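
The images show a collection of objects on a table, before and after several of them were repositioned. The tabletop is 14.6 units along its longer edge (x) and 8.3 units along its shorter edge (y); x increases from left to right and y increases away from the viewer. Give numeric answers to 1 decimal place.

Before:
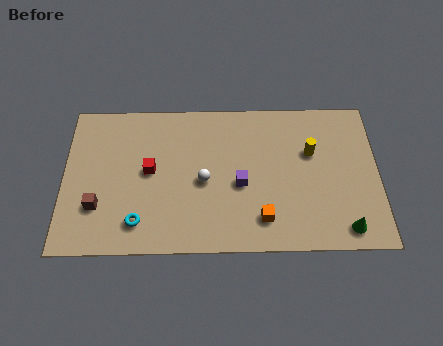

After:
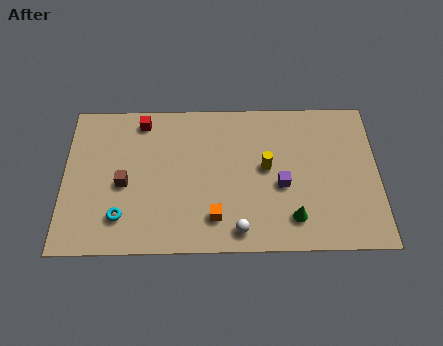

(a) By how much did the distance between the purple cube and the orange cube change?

+1.4

They were about 2.1 units apart before and 3.5 after — 1.4 units further apart.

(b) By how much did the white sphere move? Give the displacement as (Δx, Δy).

(1.6, -2.7)

The white sphere was at about (6.5, 3.8) and moved to about (8.1, 1.1).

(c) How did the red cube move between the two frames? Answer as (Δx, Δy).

(-0.4, 2.8)

The red cube was at about (4.0, 4.4) and moved to about (3.6, 7.2).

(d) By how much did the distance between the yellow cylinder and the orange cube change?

-0.7

They were about 4.3 units apart before and 3.6 after — 0.7 units closer together.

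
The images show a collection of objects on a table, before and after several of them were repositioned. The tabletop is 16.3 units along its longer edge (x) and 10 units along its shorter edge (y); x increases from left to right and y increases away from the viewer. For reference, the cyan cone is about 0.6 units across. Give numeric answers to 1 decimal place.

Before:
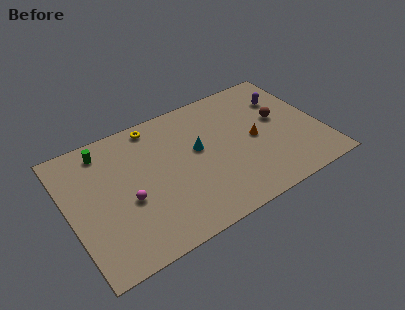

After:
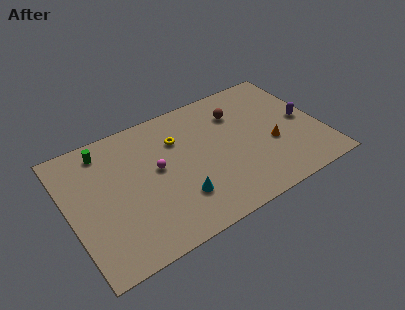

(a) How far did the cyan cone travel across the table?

3.4

From (8.4, 5.7) to (6.7, 2.7), the cyan cone covered √(1.7² + 3.0²) ≈ 3.4 units.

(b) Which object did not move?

the green cylinder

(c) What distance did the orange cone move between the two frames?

1.3

The orange cone was near (12.0, 4.8) before and (13.0, 3.9) after, so it travelled √(1.0² + 0.9²) ≈ 1.3 units.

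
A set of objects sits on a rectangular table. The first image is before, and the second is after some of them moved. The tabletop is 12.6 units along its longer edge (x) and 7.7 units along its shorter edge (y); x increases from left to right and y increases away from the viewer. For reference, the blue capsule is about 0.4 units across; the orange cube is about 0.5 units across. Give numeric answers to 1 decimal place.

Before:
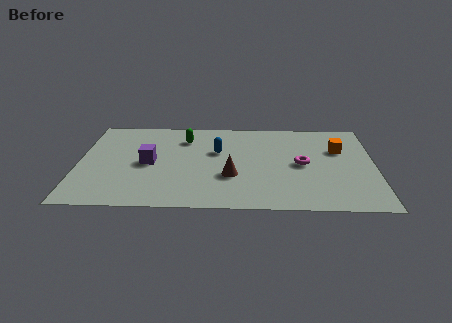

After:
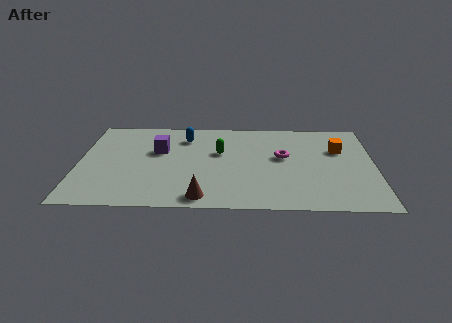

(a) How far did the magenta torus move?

1.0

The magenta torus moved from about (9.5, 3.8) to (8.7, 4.4), a distance of √(0.8² + 0.6²) ≈ 1.0.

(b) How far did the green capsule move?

1.9

The green capsule moved from about (4.5, 5.9) to (6.0, 4.7), a distance of √(1.5² + 1.2²) ≈ 1.9.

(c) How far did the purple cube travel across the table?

1.2

From (3.0, 3.7) to (3.4, 4.8), the purple cube covered √(0.4² + 1.1²) ≈ 1.2 units.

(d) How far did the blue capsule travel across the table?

1.8

From (5.9, 4.8) to (4.5, 6.0), the blue capsule covered √(1.4² + 1.2²) ≈ 1.8 units.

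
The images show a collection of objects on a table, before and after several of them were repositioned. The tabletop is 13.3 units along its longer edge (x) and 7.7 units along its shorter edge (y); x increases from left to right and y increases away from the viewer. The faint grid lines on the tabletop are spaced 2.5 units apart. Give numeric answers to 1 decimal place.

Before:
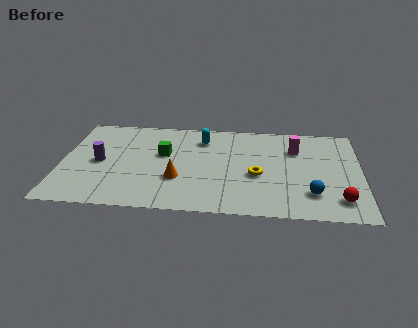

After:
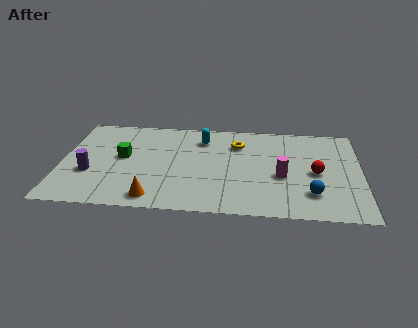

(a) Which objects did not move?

the blue sphere and the cyan capsule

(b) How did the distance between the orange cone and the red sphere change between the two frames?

+0.4

They were about 7.2 units apart before and 7.6 after — 0.4 units further apart.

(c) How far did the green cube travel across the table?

1.8

The green cube moved from about (4.5, 4.6) to (2.7, 4.2), a distance of √(1.8² + 0.4²) ≈ 1.8.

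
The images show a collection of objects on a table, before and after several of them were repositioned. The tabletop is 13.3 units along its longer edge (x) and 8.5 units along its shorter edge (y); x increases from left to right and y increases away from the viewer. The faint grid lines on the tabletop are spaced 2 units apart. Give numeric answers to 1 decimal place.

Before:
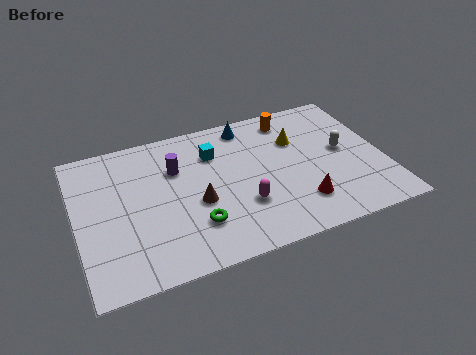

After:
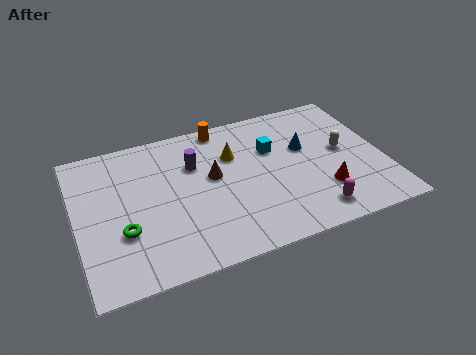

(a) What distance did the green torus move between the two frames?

3.1

The green torus moved from about (4.9, 2.3) to (1.9, 2.9), a distance of √(3.0² + 0.6²) ≈ 3.1.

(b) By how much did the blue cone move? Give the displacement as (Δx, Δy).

(2.3, -2.2)

The blue cone started near (7.7, 7.4) and ended near (10.0, 5.2).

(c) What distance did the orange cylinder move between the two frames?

3.0

From (9.6, 7.2) to (6.6, 7.7), the orange cylinder covered √(3.0² + 0.5²) ≈ 3.0 units.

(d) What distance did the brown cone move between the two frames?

1.5

From (5.1, 3.5) to (5.9, 4.8), the brown cone covered √(0.8² + 1.3²) ≈ 1.5 units.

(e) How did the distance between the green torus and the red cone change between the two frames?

+4.1

Before: roughly 4.5 units apart; after: 8.6. That's 4.1 units further apart.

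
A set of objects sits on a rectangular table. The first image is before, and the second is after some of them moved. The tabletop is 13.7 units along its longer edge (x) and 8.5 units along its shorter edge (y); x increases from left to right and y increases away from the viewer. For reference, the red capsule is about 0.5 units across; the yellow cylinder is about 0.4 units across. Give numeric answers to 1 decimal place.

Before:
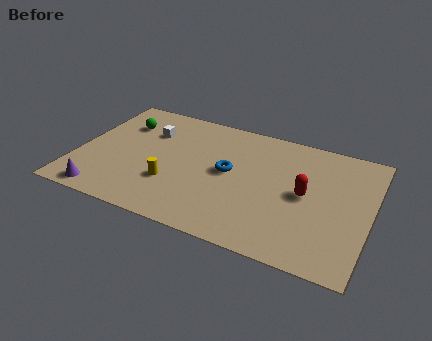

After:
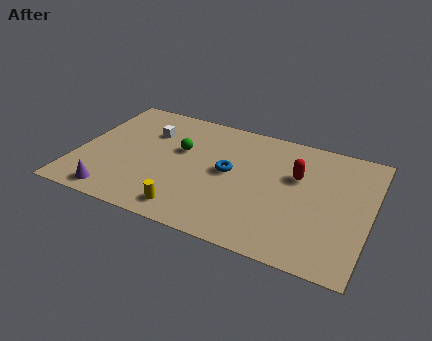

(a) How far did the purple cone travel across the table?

0.5

The purple cone was near (1.6, 0.9) before and (2.1, 1.0) after, so it travelled √(0.5² + 0.1²) ≈ 0.5 units.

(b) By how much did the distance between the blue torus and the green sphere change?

-3.1

The distance was about 5.6 in the first image and 2.5 in the second, so they moved 3.1 units closer together.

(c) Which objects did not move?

the blue torus and the white cube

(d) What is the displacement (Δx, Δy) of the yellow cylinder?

(1.0, -1.5)

From the two frames, the yellow cylinder sits at roughly (4.6, 2.7) before and (5.6, 1.2) after.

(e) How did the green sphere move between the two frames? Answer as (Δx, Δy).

(2.9, -1.0)

The green sphere started near (1.8, 6.2) and ended near (4.7, 5.2).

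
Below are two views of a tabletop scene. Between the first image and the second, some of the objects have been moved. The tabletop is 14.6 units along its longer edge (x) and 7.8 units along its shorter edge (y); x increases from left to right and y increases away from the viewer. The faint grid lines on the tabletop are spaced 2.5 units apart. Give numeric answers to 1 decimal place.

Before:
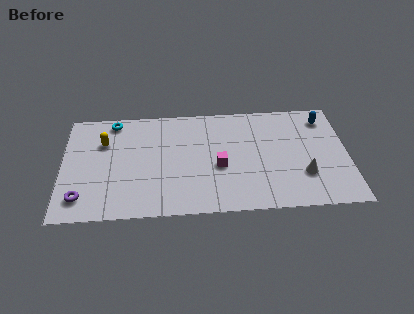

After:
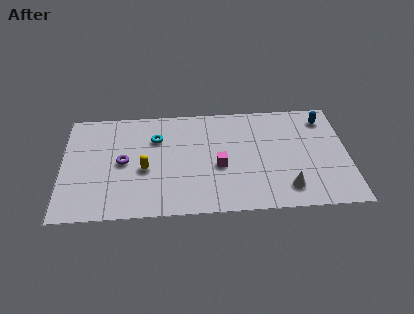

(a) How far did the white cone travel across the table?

1.3

From (12.3, 2.4) to (11.4, 1.5), the white cone covered √(0.9² + 0.9²) ≈ 1.3 units.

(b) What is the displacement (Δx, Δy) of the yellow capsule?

(2.1, -2.1)

The yellow capsule started near (2.1, 5.4) and ended near (4.2, 3.3).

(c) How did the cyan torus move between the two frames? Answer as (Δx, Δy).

(2.2, -1.4)

The cyan torus was at about (2.6, 6.9) and moved to about (4.8, 5.5).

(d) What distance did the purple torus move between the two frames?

3.2

The purple torus moved from about (1.0, 1.5) to (3.1, 3.9), a distance of √(2.1² + 2.4²) ≈ 3.2.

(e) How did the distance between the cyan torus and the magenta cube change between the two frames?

-2.6

They were about 6.5 units apart before and 3.9 after — 2.6 units closer together.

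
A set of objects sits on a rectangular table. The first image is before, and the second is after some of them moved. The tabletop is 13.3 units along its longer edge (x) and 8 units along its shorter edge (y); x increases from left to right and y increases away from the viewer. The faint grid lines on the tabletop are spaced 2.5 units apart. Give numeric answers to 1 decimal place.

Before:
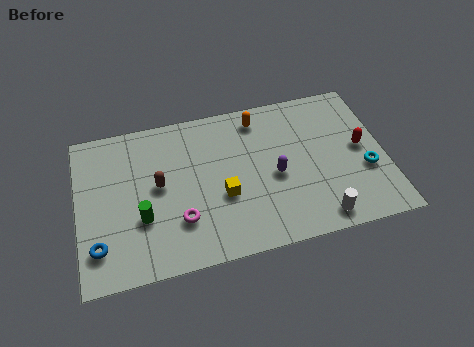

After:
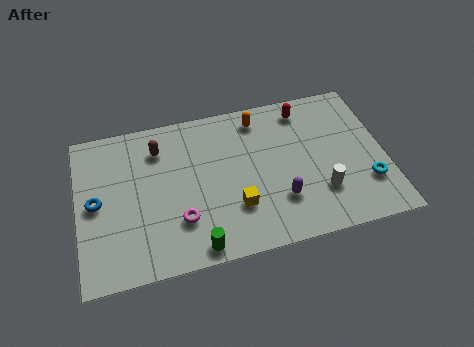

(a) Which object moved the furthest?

the red capsule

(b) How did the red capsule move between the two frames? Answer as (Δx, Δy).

(-2.3, 2.6)

The red capsule started near (12.3, 4.2) and ended near (10.0, 6.8).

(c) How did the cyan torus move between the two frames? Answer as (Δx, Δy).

(0.0, -0.7)

From the two frames, the cyan torus sits at roughly (12.4, 3.0) before and (12.4, 2.3) after.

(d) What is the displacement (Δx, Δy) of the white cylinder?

(0.2, 1.3)

From the two frames, the white cylinder sits at roughly (10.2, 1.0) before and (10.4, 2.3) after.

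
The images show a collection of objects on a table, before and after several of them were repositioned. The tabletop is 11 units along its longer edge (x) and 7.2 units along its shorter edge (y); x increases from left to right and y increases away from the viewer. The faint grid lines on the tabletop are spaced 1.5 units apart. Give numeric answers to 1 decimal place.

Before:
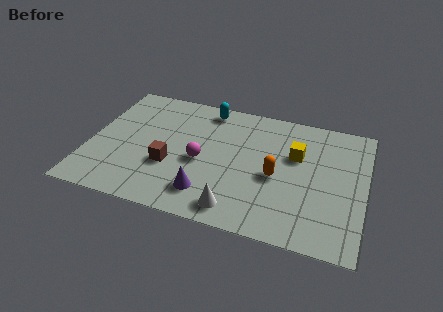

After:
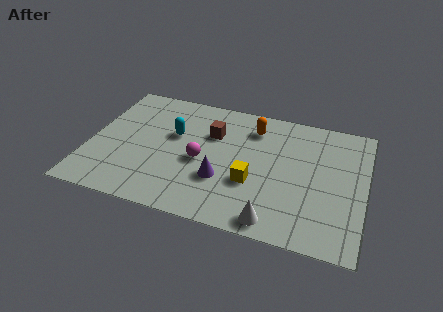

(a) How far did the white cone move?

1.5

From (6.1, 1.0) to (7.6, 0.8), the white cone covered √(1.5² + 0.2²) ≈ 1.5 units.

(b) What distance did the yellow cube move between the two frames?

2.6

From (8.2, 4.6) to (6.6, 2.6), the yellow cube covered √(1.6² + 2.0²) ≈ 2.6 units.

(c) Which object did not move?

the magenta sphere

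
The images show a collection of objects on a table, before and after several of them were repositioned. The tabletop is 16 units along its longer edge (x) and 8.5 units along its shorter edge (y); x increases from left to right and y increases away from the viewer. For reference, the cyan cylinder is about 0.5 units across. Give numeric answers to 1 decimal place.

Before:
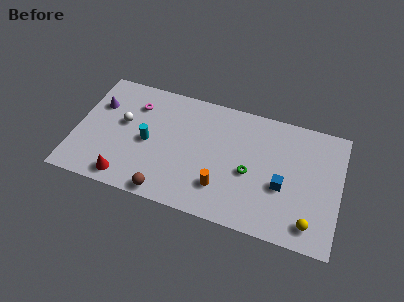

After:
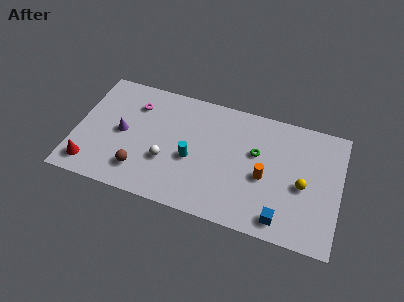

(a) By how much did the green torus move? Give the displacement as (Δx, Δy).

(0.3, 1.5)

The green torus was at about (10.6, 3.7) and moved to about (10.9, 5.2).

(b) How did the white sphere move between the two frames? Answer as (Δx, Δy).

(2.8, -1.9)

The white sphere started near (2.8, 4.9) and ended near (5.6, 3.0).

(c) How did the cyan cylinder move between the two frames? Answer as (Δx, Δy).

(2.7, -0.4)

The cyan cylinder was at about (4.4, 4.0) and moved to about (7.1, 3.6).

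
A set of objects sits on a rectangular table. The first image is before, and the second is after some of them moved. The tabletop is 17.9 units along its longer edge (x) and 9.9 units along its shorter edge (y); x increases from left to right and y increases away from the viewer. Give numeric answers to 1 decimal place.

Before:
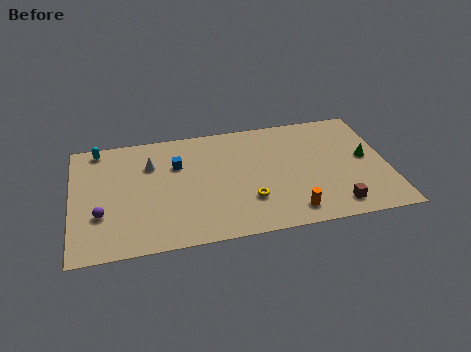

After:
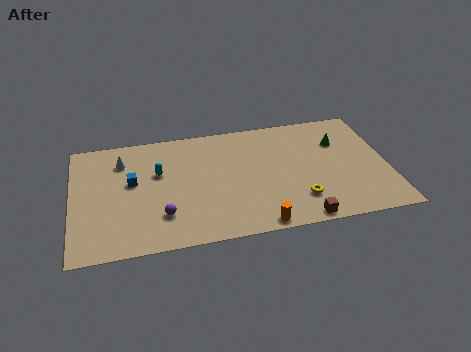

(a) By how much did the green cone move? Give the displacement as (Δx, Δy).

(-1.4, 1.7)

The green cone started near (16.7, 5.2) and ended near (15.3, 6.9).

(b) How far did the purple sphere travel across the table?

3.5

The purple sphere moved from about (1.6, 3.3) to (5.0, 2.6), a distance of √(3.4² + 0.7²) ≈ 3.5.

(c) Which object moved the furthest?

the cyan capsule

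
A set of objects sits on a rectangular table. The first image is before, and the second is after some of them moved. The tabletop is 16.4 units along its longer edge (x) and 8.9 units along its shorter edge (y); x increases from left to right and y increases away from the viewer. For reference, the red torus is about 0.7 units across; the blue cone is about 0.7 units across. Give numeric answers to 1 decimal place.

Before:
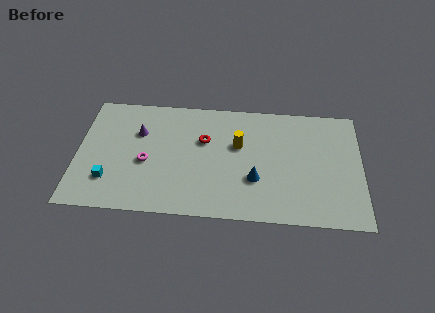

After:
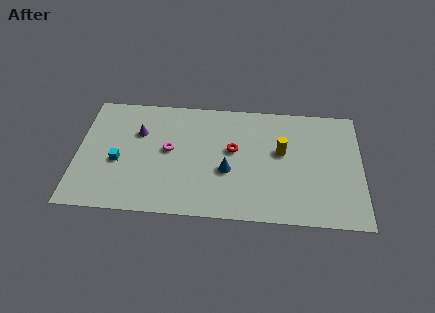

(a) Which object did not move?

the purple cone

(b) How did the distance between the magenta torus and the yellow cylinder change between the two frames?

+0.9

They were about 5.6 units apart before and 6.5 after — 0.9 units further apart.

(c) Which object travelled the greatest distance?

the yellow cylinder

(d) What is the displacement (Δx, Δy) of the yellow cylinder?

(2.5, -0.3)

The yellow cylinder started near (9.3, 5.5) and ended near (11.8, 5.2).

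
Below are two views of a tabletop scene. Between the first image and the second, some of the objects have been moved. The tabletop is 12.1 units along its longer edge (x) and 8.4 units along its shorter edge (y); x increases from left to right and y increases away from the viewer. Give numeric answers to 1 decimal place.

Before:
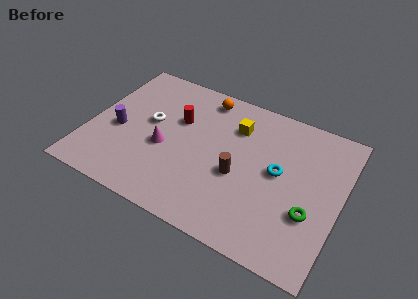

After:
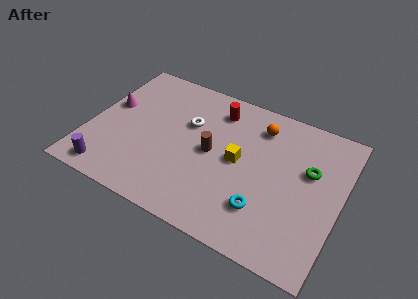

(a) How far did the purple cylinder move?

2.6

The purple cylinder was near (1.4, 3.6) before and (1.4, 1.0) after, so it travelled √(0.0² + 2.6²) ≈ 2.6 units.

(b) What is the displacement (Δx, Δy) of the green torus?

(-0.3, 2.3)

The green torus was at about (10.8, 2.9) and moved to about (10.5, 5.2).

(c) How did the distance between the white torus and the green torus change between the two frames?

-2.3

They were about 8.2 units apart before and 5.9 after — 2.3 units closer together.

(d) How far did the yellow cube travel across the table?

1.9

From (6.8, 6.2) to (7.2, 4.3), the yellow cube covered √(0.4² + 1.9²) ≈ 1.9 units.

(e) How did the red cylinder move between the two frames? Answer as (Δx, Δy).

(1.7, 1.4)

From the two frames, the red cylinder sits at roughly (4.1, 5.4) before and (5.8, 6.8) after.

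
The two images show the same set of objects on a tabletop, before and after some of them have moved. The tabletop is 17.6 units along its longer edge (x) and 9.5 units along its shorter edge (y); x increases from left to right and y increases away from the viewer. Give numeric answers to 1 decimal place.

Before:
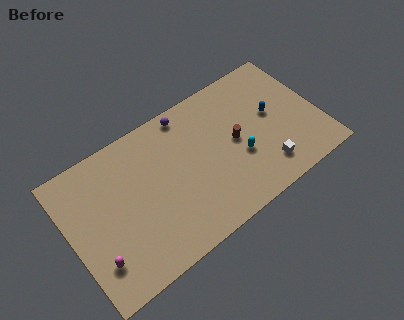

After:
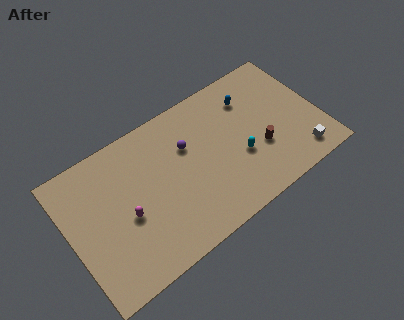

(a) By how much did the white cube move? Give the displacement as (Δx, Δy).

(2.4, -0.4)

The white cube was at about (13.3, 1.9) and moved to about (15.7, 1.5).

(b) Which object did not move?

the cyan capsule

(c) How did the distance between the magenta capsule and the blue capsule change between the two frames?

-3.5

Before: roughly 13.4 units apart; after: 9.9. That's 3.5 units closer together.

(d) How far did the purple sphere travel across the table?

2.2

From (8.9, 8.5) to (8.5, 6.3), the purple sphere covered √(0.4² + 2.2²) ≈ 2.2 units.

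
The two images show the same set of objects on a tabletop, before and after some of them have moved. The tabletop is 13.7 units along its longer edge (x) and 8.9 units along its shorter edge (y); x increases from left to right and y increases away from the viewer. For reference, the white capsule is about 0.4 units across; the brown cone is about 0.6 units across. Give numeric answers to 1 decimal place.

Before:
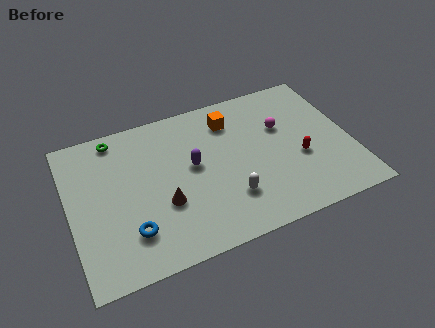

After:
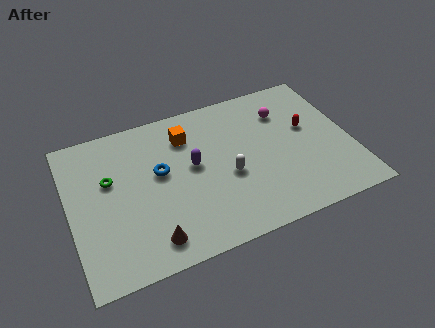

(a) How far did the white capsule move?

1.3

The white capsule moved from about (7.5, 2.4) to (7.6, 3.7), a distance of √(0.1² + 1.3²) ≈ 1.3.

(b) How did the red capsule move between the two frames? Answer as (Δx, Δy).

(0.6, 1.7)

From the two frames, the red capsule sits at roughly (11.1, 3.5) before and (11.7, 5.2) after.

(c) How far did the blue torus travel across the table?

3.4

The blue torus moved from about (2.7, 2.2) to (4.4, 5.1), a distance of √(1.7² + 2.9²) ≈ 3.4.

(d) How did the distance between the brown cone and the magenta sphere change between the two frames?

+2.2

Before: roughly 6.6 units apart; after: 8.8. That's 2.2 units further apart.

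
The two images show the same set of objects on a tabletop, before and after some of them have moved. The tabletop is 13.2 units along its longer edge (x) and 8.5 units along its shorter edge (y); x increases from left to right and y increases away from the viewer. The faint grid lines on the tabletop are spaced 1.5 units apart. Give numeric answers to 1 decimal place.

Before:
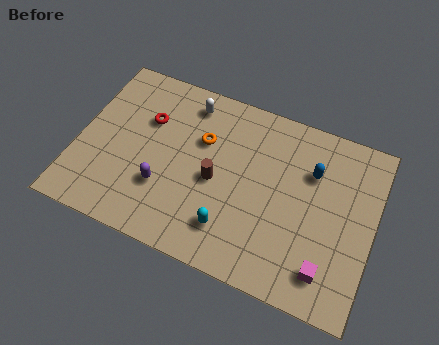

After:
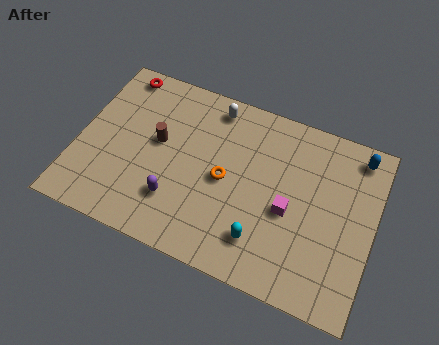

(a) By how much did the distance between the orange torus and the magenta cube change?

-4.3

Before: roughly 7.2 units apart; after: 2.9. That's 4.3 units closer together.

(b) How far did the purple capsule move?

0.7

The purple capsule was near (4.0, 2.7) before and (4.6, 2.3) after, so it travelled √(0.6² + 0.4²) ≈ 0.7 units.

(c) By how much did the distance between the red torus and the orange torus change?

+3.8

They were about 2.5 units apart before and 6.3 after — 3.8 units further apart.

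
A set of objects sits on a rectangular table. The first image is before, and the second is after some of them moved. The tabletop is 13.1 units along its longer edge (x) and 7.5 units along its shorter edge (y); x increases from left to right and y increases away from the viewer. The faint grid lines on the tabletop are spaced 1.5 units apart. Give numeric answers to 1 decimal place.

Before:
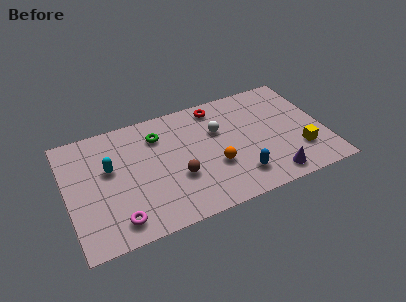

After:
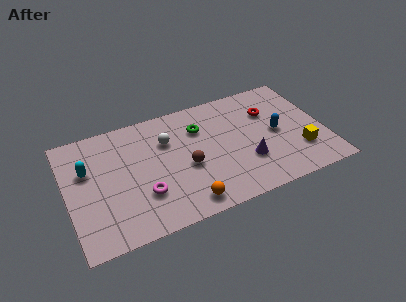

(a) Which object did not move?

the yellow cube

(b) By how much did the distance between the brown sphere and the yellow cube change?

-0.4

Before: roughly 6.2 units apart; after: 5.8. That's 0.4 units closer together.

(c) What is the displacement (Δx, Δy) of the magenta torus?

(1.4, 1.1)

The magenta torus was at about (2.3, 1.2) and moved to about (3.7, 2.3).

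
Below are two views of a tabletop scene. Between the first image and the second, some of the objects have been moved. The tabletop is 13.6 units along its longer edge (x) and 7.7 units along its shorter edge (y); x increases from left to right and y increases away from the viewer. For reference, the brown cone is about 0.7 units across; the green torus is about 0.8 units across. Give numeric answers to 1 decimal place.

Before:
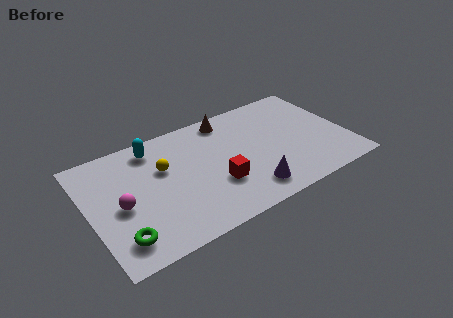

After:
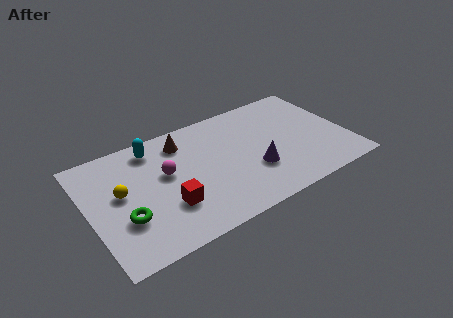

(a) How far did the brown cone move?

2.5

The brown cone was near (7.7, 6.7) before and (5.2, 6.2) after, so it travelled √(2.5² + 0.5²) ≈ 2.5 units.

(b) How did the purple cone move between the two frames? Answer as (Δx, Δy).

(0.5, 1.2)

From the two frames, the purple cone sits at roughly (8.0, 1.4) before and (8.5, 2.6) after.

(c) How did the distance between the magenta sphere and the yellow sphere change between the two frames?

-0.4

The distance was about 2.8 in the first image and 2.4 in the second, so they moved 0.4 units closer together.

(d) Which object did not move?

the cyan capsule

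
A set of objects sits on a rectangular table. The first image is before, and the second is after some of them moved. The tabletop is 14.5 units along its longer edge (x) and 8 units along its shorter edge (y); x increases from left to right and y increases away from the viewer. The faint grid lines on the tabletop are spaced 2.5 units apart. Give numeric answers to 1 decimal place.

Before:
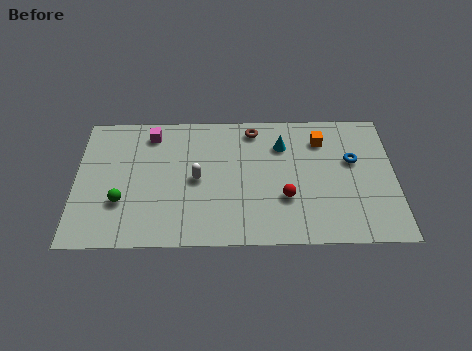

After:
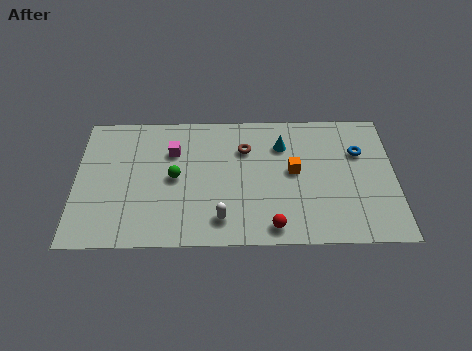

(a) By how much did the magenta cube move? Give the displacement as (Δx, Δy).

(1.0, -1.1)

From the two frames, the magenta cube sits at roughly (3.4, 6.7) before and (4.4, 5.6) after.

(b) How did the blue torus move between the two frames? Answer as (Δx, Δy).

(0.3, 0.5)

The blue torus started near (12.6, 4.9) and ended near (12.9, 5.4).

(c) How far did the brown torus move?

1.3

The brown torus moved from about (8.1, 6.9) to (7.7, 5.7), a distance of √(0.4² + 1.2²) ≈ 1.3.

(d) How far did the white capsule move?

2.6

From (5.5, 3.9) to (6.6, 1.5), the white capsule covered √(1.1² + 2.4²) ≈ 2.6 units.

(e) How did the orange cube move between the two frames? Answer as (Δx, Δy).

(-1.3, -1.9)

The orange cube started near (11.2, 6.2) and ended near (9.9, 4.3).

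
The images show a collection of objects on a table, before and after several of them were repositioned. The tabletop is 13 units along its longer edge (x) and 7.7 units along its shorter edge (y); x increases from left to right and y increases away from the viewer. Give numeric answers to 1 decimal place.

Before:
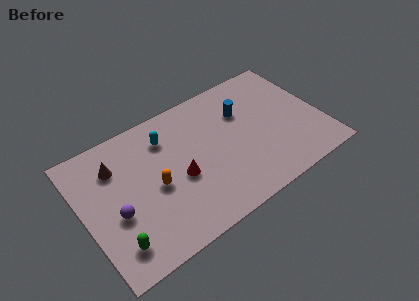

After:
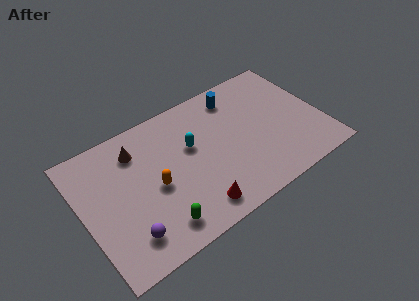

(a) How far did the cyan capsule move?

1.7

The cyan capsule moved from about (4.8, 5.9) to (6.0, 4.7), a distance of √(1.2² + 1.2²) ≈ 1.7.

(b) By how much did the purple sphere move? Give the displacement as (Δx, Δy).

(0.4, -1.5)

From the two frames, the purple sphere sits at roughly (1.6, 3.1) before and (2.0, 1.6) after.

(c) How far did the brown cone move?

1.2

The brown cone moved from about (2.0, 5.7) to (3.2, 6.0), a distance of √(1.2² + 0.3²) ≈ 1.2.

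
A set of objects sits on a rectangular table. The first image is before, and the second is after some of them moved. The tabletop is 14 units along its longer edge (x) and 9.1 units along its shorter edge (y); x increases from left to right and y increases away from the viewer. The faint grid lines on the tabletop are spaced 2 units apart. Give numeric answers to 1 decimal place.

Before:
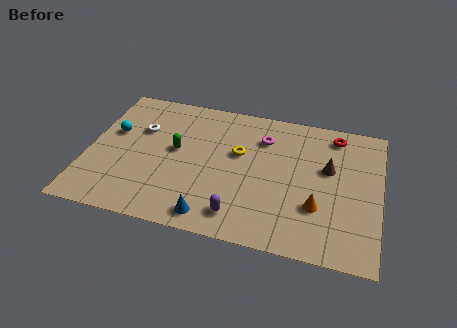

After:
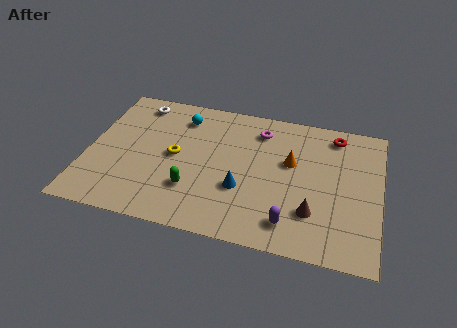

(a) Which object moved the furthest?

the cyan sphere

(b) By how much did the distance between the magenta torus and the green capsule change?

+1.0

Before: roughly 4.5 units apart; after: 5.5. That's 1.0 units further apart.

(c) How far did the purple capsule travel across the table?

2.4

From (7.5, 1.5) to (9.9, 1.6), the purple capsule covered √(2.4² + 0.1²) ≈ 2.4 units.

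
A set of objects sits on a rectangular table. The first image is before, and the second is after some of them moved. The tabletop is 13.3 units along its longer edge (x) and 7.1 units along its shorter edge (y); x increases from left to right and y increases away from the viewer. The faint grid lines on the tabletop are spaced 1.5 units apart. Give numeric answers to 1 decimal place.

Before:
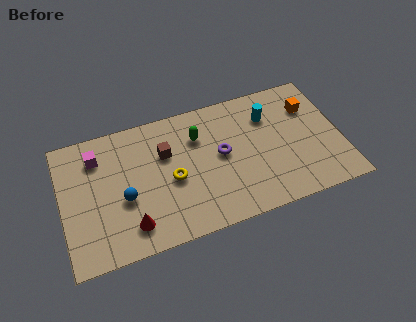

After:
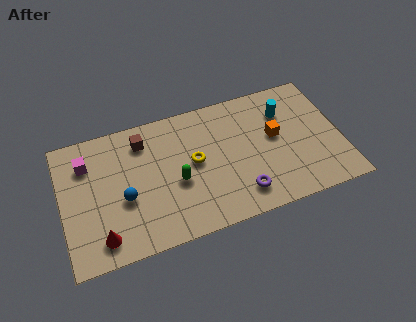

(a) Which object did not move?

the blue sphere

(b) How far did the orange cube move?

2.1

The orange cube moved from about (12.0, 5.1) to (10.2, 4.0), a distance of √(1.8² + 1.1²) ≈ 2.1.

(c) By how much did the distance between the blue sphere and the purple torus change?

+0.8

They were about 4.8 units apart before and 5.6 after — 0.8 units further apart.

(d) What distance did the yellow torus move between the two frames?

1.3

From (5.2, 3.2) to (6.3, 3.8), the yellow torus covered √(1.1² + 0.6²) ≈ 1.3 units.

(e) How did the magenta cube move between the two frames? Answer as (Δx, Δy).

(-0.5, -0.2)

The magenta cube was at about (1.8, 5.5) and moved to about (1.3, 5.3).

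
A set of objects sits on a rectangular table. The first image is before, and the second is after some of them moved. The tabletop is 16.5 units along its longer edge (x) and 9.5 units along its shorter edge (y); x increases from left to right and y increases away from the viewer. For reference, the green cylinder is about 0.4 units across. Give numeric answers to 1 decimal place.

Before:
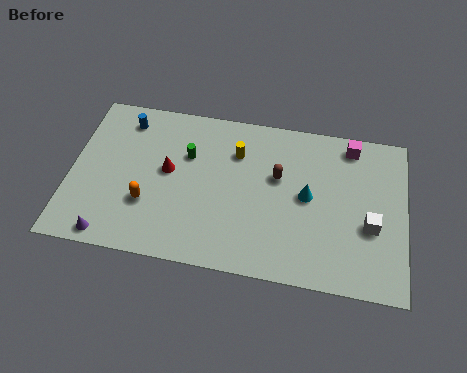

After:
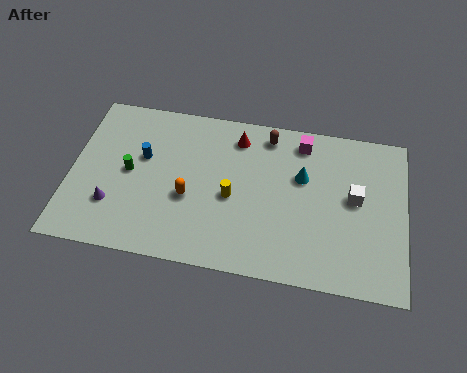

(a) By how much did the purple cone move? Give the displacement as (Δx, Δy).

(0.0, 1.8)

The purple cone was at about (2.2, 0.9) and moved to about (2.2, 2.7).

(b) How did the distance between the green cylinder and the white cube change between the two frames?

+1.6

Before: roughly 9.5 units apart; after: 11.1. That's 1.6 units further apart.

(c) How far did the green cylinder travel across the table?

3.2

From (5.7, 6.3) to (2.9, 4.8), the green cylinder covered √(2.8² + 1.5²) ≈ 3.2 units.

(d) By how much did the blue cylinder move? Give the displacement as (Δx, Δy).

(1.0, -2.1)

The blue cylinder was at about (2.5, 7.9) and moved to about (3.5, 5.8).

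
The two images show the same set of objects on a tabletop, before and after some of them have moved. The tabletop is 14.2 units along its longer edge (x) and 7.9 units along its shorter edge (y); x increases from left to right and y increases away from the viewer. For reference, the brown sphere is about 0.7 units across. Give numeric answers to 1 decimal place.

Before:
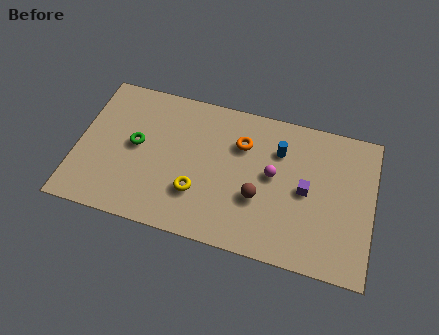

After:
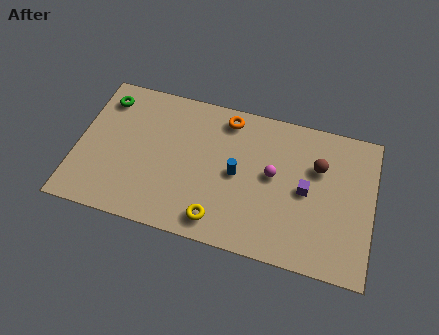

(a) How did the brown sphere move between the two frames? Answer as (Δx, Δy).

(2.7, 2.4)

From the two frames, the brown sphere sits at roughly (8.8, 2.9) before and (11.5, 5.3) after.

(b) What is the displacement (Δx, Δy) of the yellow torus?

(1.1, -1.2)

The yellow torus started near (5.9, 2.4) and ended near (7.0, 1.2).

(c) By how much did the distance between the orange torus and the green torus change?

+0.7

The distance was about 5.2 in the first image and 5.9 in the second, so they moved 0.7 units further apart.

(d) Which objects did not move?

the magenta sphere and the purple cube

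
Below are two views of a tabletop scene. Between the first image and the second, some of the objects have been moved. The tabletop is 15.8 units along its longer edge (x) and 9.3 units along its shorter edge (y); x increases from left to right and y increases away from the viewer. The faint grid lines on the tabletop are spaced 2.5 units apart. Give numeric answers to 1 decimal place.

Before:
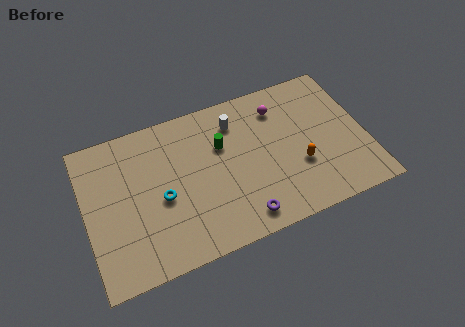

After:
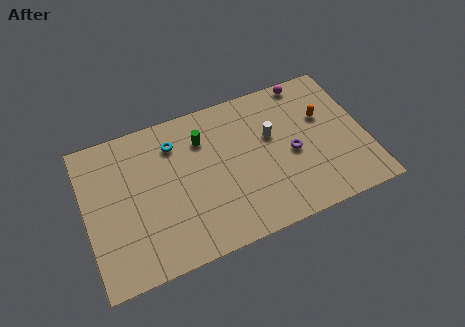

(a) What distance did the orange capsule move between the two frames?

3.1

From (11.9, 3.3) to (13.6, 5.9), the orange capsule covered √(1.7² + 2.6²) ≈ 3.1 units.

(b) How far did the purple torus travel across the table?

4.3

From (8.4, 1.3) to (11.6, 4.2), the purple torus covered √(3.2² + 2.9²) ≈ 4.3 units.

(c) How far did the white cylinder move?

2.5

The white cylinder was near (8.7, 7.3) before and (10.6, 5.7) after, so it travelled √(1.9² + 1.6²) ≈ 2.5 units.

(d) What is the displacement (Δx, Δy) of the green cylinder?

(-1.0, 0.8)

From the two frames, the green cylinder sits at roughly (7.8, 6.1) before and (6.8, 6.9) after.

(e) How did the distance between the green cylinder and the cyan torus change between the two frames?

-2.5

Before: roughly 4.1 units apart; after: 1.6. That's 2.5 units closer together.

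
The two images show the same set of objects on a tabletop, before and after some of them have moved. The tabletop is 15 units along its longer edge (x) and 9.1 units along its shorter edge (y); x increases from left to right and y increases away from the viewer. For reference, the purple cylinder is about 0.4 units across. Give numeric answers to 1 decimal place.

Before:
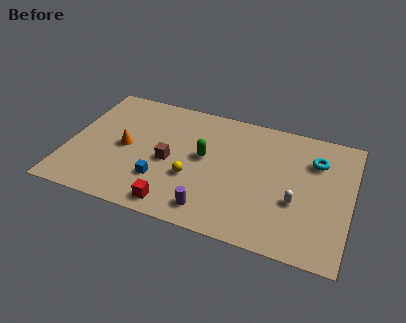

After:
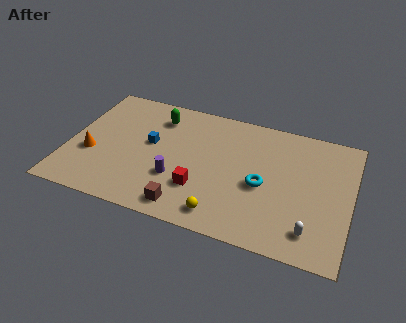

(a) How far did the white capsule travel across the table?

1.9

The white capsule moved from about (12.2, 3.4) to (13.1, 1.7), a distance of √(0.9² + 1.7²) ≈ 1.9.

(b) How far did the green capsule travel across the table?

3.5

The green capsule was near (7.2, 5.0) before and (4.5, 7.2) after, so it travelled √(2.7² + 2.2²) ≈ 3.5 units.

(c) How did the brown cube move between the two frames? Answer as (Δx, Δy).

(1.2, -2.9)

From the two frames, the brown cube sits at roughly (5.4, 4.1) before and (6.6, 1.2) after.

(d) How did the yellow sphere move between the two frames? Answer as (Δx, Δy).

(1.8, -2.0)

The yellow sphere was at about (6.7, 3.3) and moved to about (8.5, 1.3).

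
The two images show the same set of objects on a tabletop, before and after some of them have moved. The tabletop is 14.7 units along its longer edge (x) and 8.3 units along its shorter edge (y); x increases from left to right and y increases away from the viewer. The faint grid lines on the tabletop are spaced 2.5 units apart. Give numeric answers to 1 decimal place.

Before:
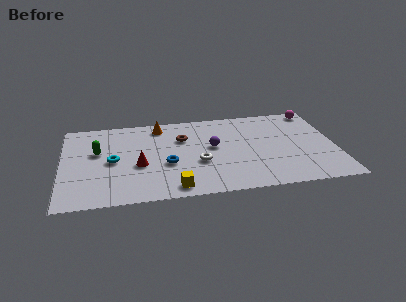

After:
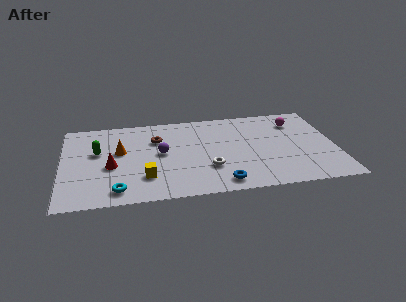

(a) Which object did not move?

the green capsule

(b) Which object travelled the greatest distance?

the blue torus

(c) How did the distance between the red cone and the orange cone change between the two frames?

-2.4

They were about 3.9 units apart before and 1.5 after — 2.4 units closer together.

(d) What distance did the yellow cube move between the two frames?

1.9

From (5.9, 1.0) to (4.4, 2.2), the yellow cube covered √(1.5² + 1.2²) ≈ 1.9 units.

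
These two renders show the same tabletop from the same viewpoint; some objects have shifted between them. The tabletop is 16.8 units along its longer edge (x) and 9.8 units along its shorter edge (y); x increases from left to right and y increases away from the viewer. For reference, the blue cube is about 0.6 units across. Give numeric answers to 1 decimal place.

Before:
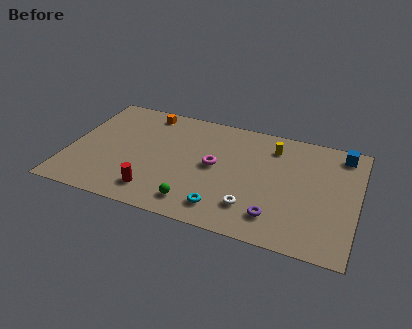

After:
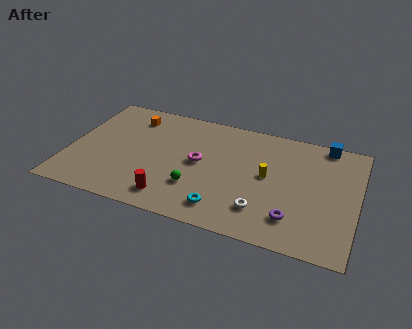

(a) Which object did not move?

the cyan torus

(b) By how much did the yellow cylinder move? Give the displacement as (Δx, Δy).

(-0.1, -2.6)

The yellow cylinder was at about (11.7, 7.8) and moved to about (11.6, 5.2).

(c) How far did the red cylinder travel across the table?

1.0

The red cylinder was near (5.3, 1.8) before and (6.3, 1.6) after, so it travelled √(1.0² + 0.2²) ≈ 1.0 units.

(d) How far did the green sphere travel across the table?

1.3

The green sphere was near (7.7, 1.6) before and (7.6, 2.9) after, so it travelled √(0.1² + 1.3²) ≈ 1.3 units.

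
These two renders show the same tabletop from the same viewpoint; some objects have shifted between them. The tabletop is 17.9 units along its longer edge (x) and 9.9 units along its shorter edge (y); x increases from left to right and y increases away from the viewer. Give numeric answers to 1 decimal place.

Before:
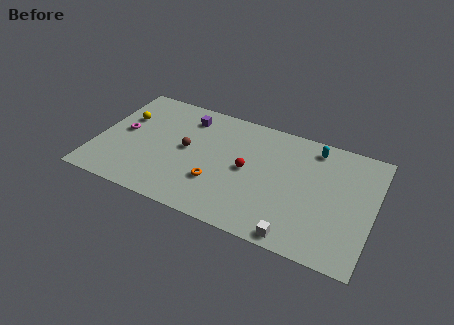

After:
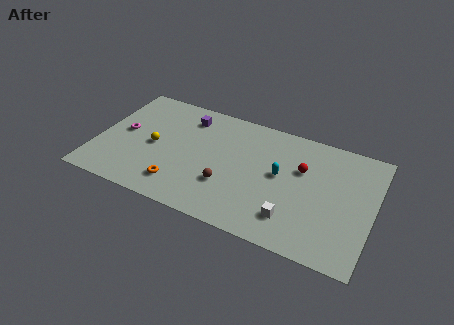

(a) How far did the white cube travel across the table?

1.4

The white cube was near (13.4, 0.9) before and (13.0, 2.2) after, so it travelled √(0.4² + 1.3²) ≈ 1.4 units.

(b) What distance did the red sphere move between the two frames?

3.7

From (9.8, 5.0) to (13.2, 6.4), the red sphere covered √(3.4² + 1.4²) ≈ 3.7 units.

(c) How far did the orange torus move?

2.5

The orange torus was near (8.0, 3.1) before and (5.7, 2.0) after, so it travelled √(2.3² + 1.1²) ≈ 2.5 units.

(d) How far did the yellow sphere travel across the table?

2.8

The yellow sphere was near (1.5, 6.5) before and (3.7, 4.7) after, so it travelled √(2.2² + 1.8²) ≈ 2.8 units.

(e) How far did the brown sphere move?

3.5

The brown sphere was near (5.8, 5.2) before and (8.7, 3.2) after, so it travelled √(2.9² + 2.0²) ≈ 3.5 units.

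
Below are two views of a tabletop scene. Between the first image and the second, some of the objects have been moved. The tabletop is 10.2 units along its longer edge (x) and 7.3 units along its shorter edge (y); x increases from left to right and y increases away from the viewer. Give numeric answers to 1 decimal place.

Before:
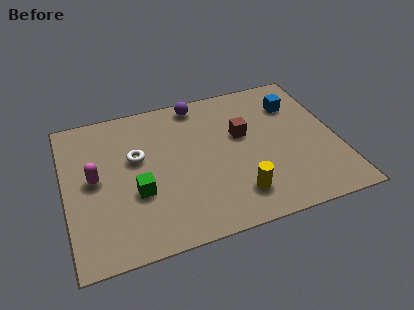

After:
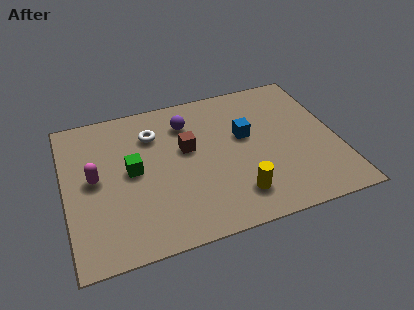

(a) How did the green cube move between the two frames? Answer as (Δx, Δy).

(-0.1, 1.1)

The green cube started near (2.6, 2.7) and ended near (2.5, 3.8).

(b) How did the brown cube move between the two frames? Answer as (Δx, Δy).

(-2.1, -0.1)

The brown cube was at about (6.7, 4.4) and moved to about (4.6, 4.3).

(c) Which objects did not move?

the yellow cylinder and the magenta capsule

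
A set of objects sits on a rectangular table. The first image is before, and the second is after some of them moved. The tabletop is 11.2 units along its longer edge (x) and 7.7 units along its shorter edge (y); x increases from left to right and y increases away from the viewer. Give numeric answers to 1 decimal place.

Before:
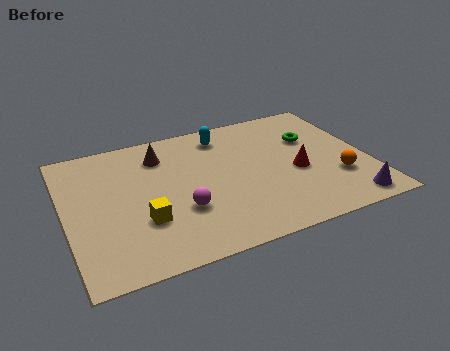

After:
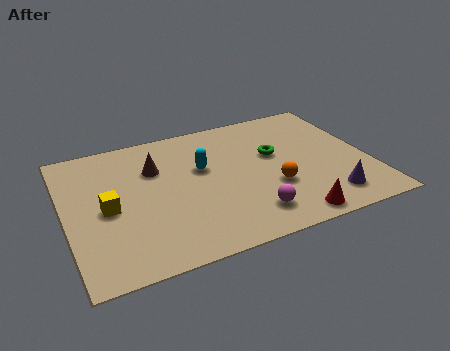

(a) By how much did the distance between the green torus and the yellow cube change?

-0.7

They were about 7.1 units apart before and 6.4 after — 0.7 units closer together.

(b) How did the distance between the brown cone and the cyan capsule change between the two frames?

-0.6

Before: roughly 2.4 units apart; after: 1.8. That's 0.6 units closer together.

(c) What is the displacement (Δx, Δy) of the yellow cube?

(-1.2, 1.1)

The yellow cube started near (2.7, 2.5) and ended near (1.5, 3.6).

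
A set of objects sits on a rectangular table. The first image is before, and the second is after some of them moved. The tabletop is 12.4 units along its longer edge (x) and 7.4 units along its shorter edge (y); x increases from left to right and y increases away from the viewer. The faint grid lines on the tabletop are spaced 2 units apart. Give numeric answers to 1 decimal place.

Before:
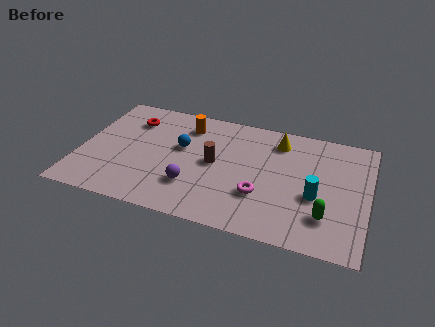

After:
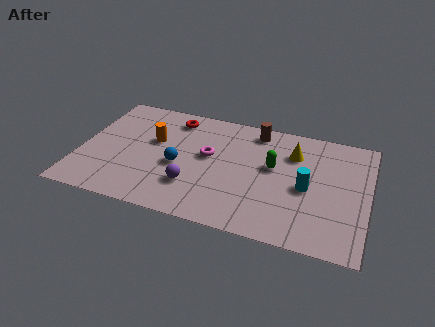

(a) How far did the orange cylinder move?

1.9

The orange cylinder moved from about (4.4, 5.9) to (3.1, 4.5), a distance of √(1.3² + 1.4²) ≈ 1.9.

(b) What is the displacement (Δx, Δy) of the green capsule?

(-2.4, 2.4)

From the two frames, the green capsule sits at roughly (10.7, 1.9) before and (8.3, 4.3) after.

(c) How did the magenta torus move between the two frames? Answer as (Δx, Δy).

(-2.4, 1.8)

The magenta torus started near (7.9, 2.4) and ended near (5.5, 4.2).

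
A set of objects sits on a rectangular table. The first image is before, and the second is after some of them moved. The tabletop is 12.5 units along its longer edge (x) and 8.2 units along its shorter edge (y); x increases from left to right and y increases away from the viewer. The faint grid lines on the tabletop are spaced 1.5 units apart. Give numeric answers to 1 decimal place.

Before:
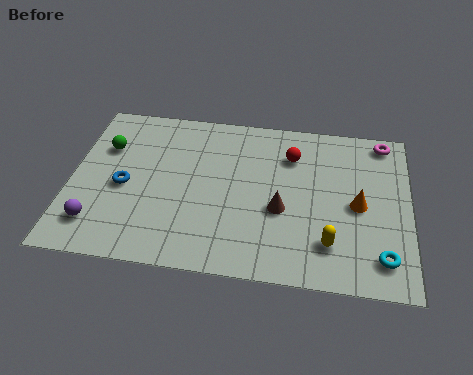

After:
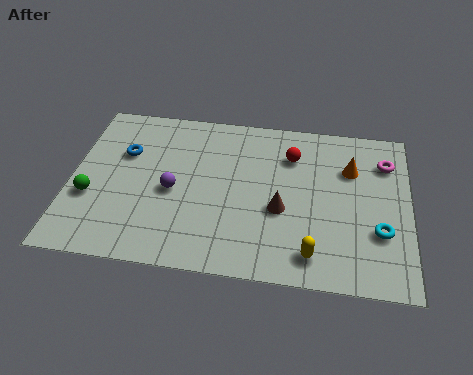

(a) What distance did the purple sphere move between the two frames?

3.4

The purple sphere was near (1.1, 1.7) before and (3.8, 3.7) after, so it travelled √(2.7² + 2.0²) ≈ 3.4 units.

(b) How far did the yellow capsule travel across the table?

0.8

From (9.6, 1.9) to (9.0, 1.3), the yellow capsule covered √(0.6² + 0.6²) ≈ 0.8 units.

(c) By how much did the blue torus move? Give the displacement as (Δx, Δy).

(-0.1, 1.7)

The blue torus started near (2.0, 3.7) and ended near (1.9, 5.4).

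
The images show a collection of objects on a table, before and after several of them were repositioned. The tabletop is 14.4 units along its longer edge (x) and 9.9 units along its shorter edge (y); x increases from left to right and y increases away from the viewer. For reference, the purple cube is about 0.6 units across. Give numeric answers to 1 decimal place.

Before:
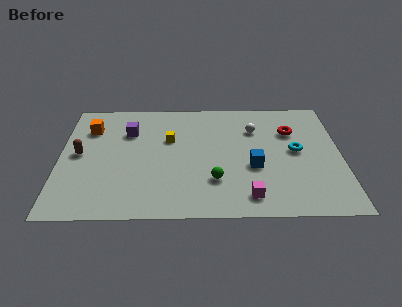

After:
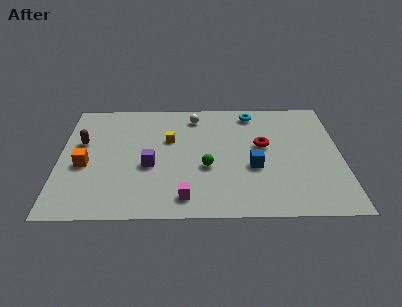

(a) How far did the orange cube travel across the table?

3.1

The orange cube moved from about (1.5, 7.3) to (1.3, 4.2), a distance of √(0.2² + 3.1²) ≈ 3.1.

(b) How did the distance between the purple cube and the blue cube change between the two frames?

-1.8

Before: roughly 7.1 units apart; after: 5.3. That's 1.8 units closer together.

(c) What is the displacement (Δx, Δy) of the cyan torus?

(-2.2, 3.4)

The cyan torus was at about (12.1, 5.2) and moved to about (9.9, 8.6).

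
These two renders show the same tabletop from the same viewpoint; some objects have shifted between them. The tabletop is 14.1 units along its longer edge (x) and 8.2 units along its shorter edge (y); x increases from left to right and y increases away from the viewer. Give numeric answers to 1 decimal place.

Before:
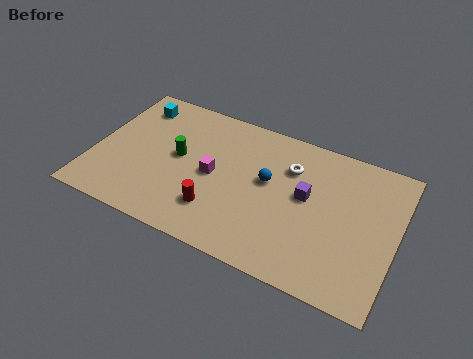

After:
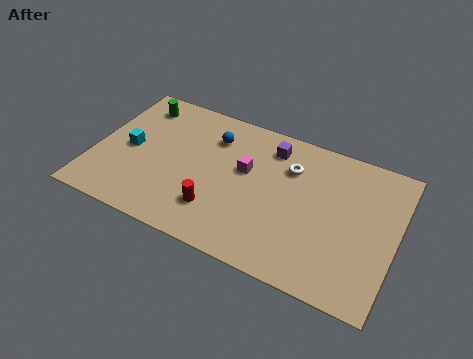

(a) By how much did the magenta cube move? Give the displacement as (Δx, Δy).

(1.4, 0.9)

The magenta cube was at about (5.6, 4.0) and moved to about (7.0, 4.9).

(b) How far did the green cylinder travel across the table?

3.3

From (3.9, 4.4) to (1.6, 6.8), the green cylinder covered √(2.3² + 2.4²) ≈ 3.3 units.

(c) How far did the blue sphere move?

3.2

The blue sphere moved from about (8.1, 4.7) to (5.3, 6.2), a distance of √(2.8² + 1.5²) ≈ 3.2.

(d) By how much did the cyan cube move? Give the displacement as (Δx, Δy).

(0.1, -2.7)

The cyan cube started near (1.5, 6.7) and ended near (1.6, 4.0).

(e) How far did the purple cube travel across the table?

2.8

The purple cube moved from about (9.9, 4.6) to (8.0, 6.7), a distance of √(1.9² + 2.1²) ≈ 2.8.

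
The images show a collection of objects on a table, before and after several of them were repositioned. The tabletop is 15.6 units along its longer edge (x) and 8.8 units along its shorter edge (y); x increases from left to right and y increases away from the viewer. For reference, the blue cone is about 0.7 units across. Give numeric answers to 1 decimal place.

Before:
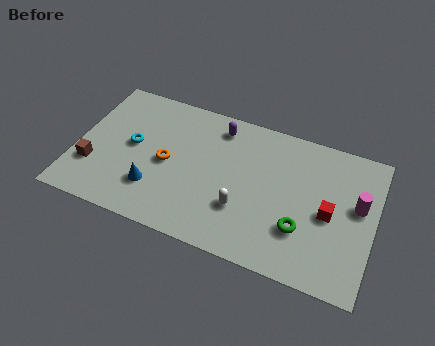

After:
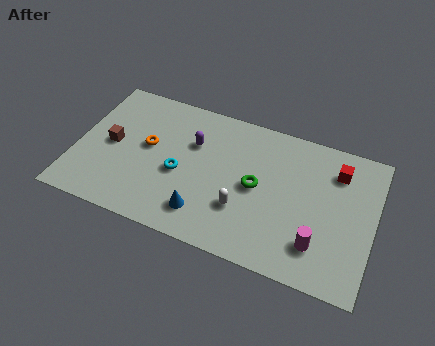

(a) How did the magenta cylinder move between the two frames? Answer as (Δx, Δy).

(-1.8, -3.0)

The magenta cylinder started near (14.7, 5.1) and ended near (12.9, 2.1).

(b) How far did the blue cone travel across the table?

2.8

The blue cone moved from about (4.3, 2.4) to (7.0, 1.8), a distance of √(2.7² + 0.6²) ≈ 2.8.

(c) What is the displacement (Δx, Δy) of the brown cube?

(0.8, 1.7)

The brown cube was at about (1.0, 2.7) and moved to about (1.8, 4.4).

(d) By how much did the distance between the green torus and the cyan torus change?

-5.3

The distance was about 9.3 in the first image and 4.0 in the second, so they moved 5.3 units closer together.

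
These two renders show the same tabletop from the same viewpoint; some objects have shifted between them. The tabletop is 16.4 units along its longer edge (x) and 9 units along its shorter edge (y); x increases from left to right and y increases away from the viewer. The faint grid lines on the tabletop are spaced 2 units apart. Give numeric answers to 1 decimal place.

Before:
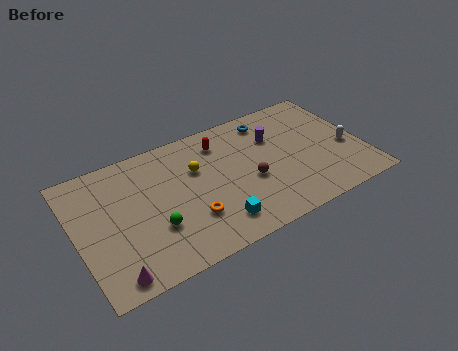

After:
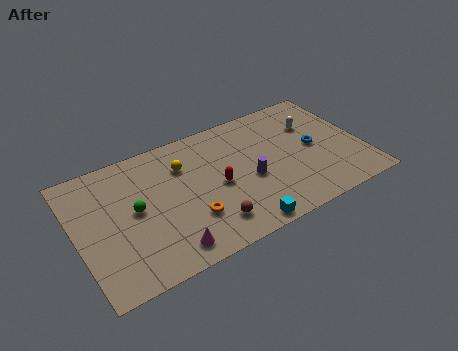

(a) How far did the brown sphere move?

3.2

From (9.8, 3.7) to (7.2, 1.8), the brown sphere covered √(2.6² + 1.9²) ≈ 3.2 units.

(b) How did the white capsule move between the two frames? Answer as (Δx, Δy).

(-1.6, 2.5)

The white capsule was at about (15.5, 3.7) and moved to about (13.9, 6.2).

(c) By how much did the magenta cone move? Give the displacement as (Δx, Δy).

(3.1, 0.3)

From the two frames, the magenta cone sits at roughly (1.6, 1.0) before and (4.7, 1.3) after.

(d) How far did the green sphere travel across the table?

1.9

The green sphere was near (4.2, 3.0) before and (3.3, 4.7) after, so it travelled √(0.9² + 1.7²) ≈ 1.9 units.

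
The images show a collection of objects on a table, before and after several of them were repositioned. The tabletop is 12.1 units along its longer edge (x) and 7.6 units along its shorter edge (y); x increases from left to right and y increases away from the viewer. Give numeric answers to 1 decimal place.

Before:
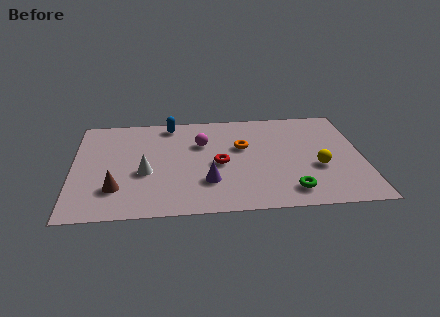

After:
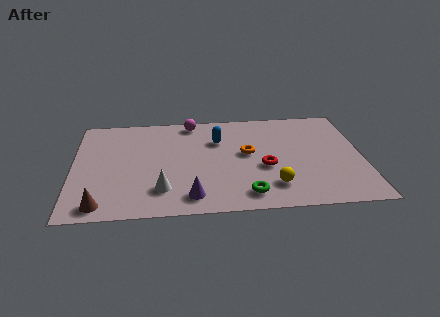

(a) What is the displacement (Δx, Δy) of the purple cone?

(-0.7, -1.0)

From the two frames, the purple cone sits at roughly (5.6, 2.2) before and (4.9, 1.2) after.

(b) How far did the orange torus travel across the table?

0.5

The orange torus moved from about (7.1, 4.7) to (7.3, 4.2), a distance of √(0.2² + 0.5²) ≈ 0.5.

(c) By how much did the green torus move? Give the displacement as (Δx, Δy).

(-1.8, -0.1)

The green torus was at about (9.0, 1.3) and moved to about (7.2, 1.2).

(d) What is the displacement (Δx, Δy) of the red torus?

(1.9, -0.4)

The red torus started near (6.1, 3.5) and ended near (8.0, 3.1).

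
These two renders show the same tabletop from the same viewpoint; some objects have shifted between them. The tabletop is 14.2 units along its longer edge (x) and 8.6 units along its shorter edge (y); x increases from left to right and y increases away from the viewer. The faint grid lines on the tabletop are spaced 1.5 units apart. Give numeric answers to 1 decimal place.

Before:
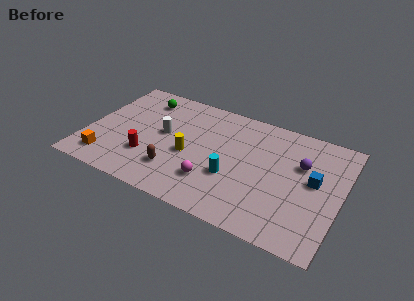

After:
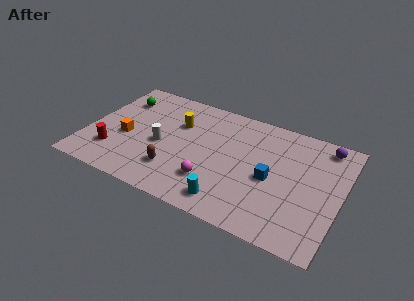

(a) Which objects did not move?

the magenta sphere and the brown capsule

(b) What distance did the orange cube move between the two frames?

2.2

The orange cube moved from about (1.4, 1.5) to (2.2, 3.6), a distance of √(0.8² + 2.1²) ≈ 2.2.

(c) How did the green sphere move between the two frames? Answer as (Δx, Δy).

(-1.3, -0.5)

From the two frames, the green sphere sits at roughly (2.7, 7.0) before and (1.4, 6.5) after.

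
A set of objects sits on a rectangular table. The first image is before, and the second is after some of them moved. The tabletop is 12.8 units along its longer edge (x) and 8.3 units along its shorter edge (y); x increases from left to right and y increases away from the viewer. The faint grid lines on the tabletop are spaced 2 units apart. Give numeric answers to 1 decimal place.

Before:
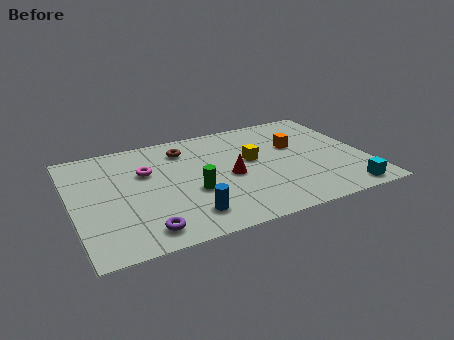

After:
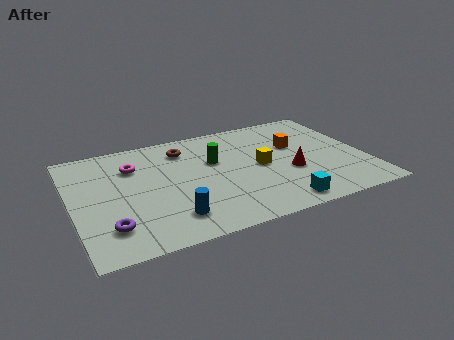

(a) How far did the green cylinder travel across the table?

2.3

The green cylinder was near (5.1, 3.2) before and (6.3, 5.2) after, so it travelled √(1.2² + 2.0²) ≈ 2.3 units.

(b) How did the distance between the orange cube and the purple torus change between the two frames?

+1.0

They were about 8.1 units apart before and 9.1 after — 1.0 units further apart.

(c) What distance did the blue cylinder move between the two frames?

0.7

From (4.7, 1.6) to (4.0, 1.7), the blue cylinder covered √(0.7² + 0.1²) ≈ 0.7 units.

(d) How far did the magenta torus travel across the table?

0.8

The magenta torus moved from about (3.3, 5.4) to (2.8, 6.0), a distance of √(0.5² + 0.6²) ≈ 0.8.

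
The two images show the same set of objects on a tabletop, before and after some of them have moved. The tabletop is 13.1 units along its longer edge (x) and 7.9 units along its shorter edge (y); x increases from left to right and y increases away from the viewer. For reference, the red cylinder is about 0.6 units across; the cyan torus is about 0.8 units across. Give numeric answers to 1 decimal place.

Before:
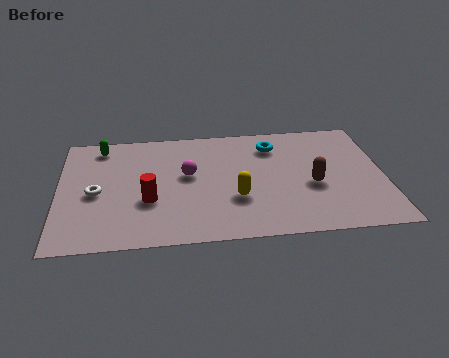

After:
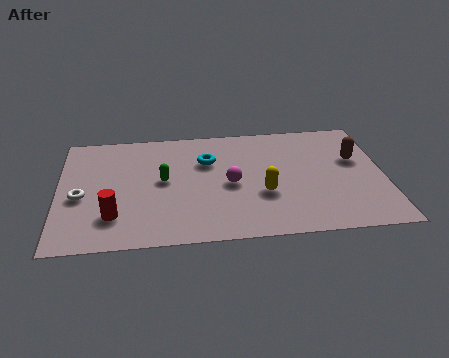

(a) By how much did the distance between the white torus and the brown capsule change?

+2.5

Before: roughly 8.7 units apart; after: 11.2. That's 2.5 units further apart.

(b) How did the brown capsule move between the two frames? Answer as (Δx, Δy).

(1.8, 1.6)

From the two frames, the brown capsule sits at roughly (10.2, 3.3) before and (12.0, 4.9) after.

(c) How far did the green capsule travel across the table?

3.6

From (1.7, 6.8) to (4.2, 4.2), the green capsule covered √(2.5² + 2.6²) ≈ 3.6 units.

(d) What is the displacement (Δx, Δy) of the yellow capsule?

(1.1, 0.2)

From the two frames, the yellow capsule sits at roughly (7.1, 2.7) before and (8.2, 2.9) after.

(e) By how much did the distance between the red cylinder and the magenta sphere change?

+2.7

They were about 2.3 units apart before and 5.0 after — 2.7 units further apart.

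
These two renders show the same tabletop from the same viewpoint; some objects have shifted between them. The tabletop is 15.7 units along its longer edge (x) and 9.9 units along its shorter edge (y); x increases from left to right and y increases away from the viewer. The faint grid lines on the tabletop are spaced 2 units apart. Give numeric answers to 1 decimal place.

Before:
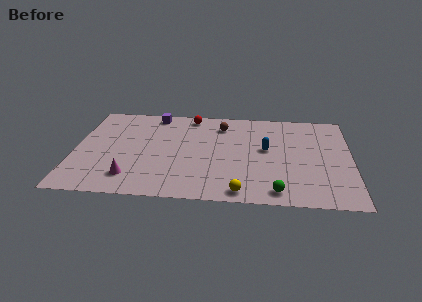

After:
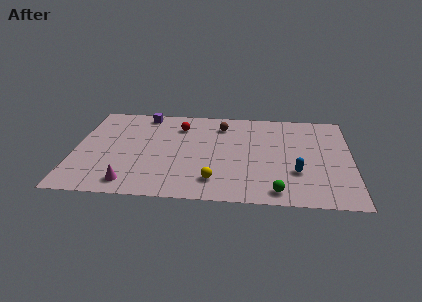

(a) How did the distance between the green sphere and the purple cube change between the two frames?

+0.4

The distance was about 10.4 in the first image and 10.8 in the second, so they moved 0.4 units further apart.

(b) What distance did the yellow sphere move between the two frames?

1.8

The yellow sphere was near (9.5, 1.0) before and (8.0, 2.0) after, so it travelled √(1.5² + 1.0²) ≈ 1.8 units.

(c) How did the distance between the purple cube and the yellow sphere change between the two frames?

-1.3

The distance was about 9.3 in the first image and 8.0 in the second, so they moved 1.3 units closer together.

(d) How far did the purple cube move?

0.6

The purple cube was near (4.4, 8.8) before and (3.8, 8.8) after, so it travelled √(0.6² + 0.0²) ≈ 0.6 units.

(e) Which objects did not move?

the brown sphere and the green sphere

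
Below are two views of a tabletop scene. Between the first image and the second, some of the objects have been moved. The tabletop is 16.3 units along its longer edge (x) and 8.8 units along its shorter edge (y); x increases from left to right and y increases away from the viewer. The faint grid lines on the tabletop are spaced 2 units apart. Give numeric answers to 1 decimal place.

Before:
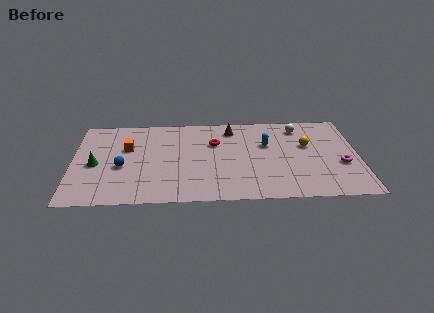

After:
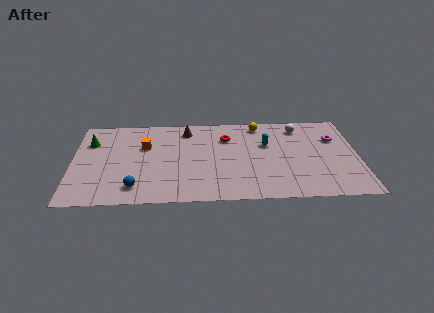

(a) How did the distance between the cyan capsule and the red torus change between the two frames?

-0.6

Before: roughly 3.0 units apart; after: 2.4. That's 0.6 units closer together.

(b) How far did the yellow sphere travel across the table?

3.5

The yellow sphere was near (13.4, 5.4) before and (10.7, 7.7) after, so it travelled √(2.7² + 2.3²) ≈ 3.5 units.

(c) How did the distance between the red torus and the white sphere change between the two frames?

-0.8

They were about 5.1 units apart before and 4.3 after — 0.8 units closer together.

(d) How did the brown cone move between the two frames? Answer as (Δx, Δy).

(-2.6, 0.0)

The brown cone was at about (9.1, 7.3) and moved to about (6.5, 7.3).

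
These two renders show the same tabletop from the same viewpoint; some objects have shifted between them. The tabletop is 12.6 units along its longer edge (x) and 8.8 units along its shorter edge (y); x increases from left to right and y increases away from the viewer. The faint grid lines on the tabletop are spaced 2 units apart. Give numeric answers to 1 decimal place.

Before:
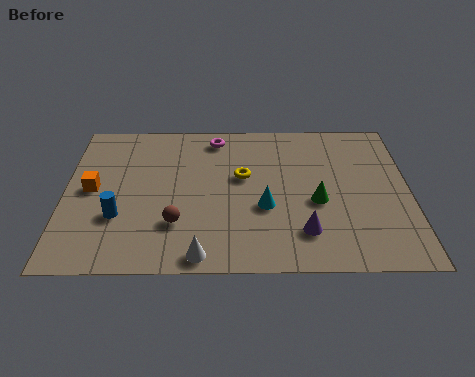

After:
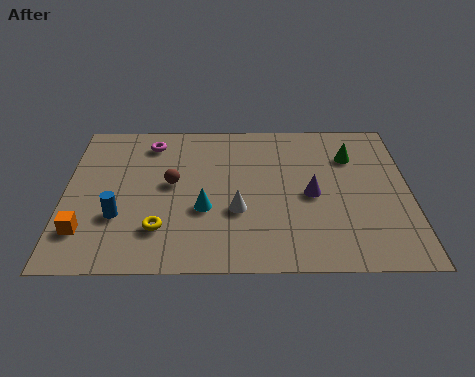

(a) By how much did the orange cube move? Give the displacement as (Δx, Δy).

(-0.2, -2.4)

The orange cube was at about (1.0, 4.5) and moved to about (0.8, 2.1).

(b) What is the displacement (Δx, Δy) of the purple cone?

(0.3, 2.1)

The purple cone was at about (8.7, 2.0) and moved to about (9.0, 4.1).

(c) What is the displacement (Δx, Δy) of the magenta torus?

(-2.4, -0.3)

From the two frames, the magenta torus sits at roughly (5.5, 7.6) before and (3.1, 7.3) after.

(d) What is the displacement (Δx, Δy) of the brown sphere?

(-0.2, 2.3)

From the two frames, the brown sphere sits at roughly (4.1, 2.5) before and (3.9, 4.8) after.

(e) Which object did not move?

the blue cylinder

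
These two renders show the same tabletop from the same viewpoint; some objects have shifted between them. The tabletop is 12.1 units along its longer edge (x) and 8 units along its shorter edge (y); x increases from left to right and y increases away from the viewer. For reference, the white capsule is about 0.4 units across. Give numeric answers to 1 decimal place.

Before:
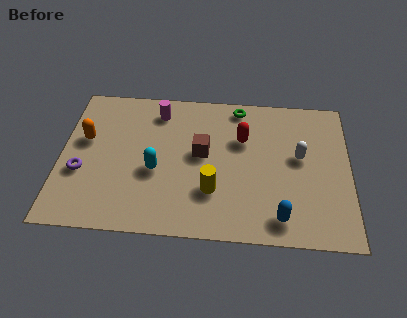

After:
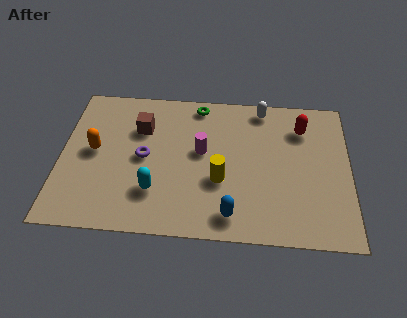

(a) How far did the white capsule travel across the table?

3.1

The white capsule was near (10.0, 4.5) before and (8.4, 7.1) after, so it travelled √(1.6² + 2.6²) ≈ 3.1 units.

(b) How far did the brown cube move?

2.9

The brown cube moved from about (5.9, 4.4) to (3.3, 5.6), a distance of √(2.6² + 1.2²) ≈ 2.9.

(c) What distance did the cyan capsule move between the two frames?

1.1

The cyan capsule was near (4.0, 3.3) before and (4.0, 2.2) after, so it travelled √(0.0² + 1.1²) ≈ 1.1 units.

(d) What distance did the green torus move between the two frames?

1.7

From (7.4, 7.1) to (5.7, 7.1), the green torus covered √(1.7² + 0.0²) ≈ 1.7 units.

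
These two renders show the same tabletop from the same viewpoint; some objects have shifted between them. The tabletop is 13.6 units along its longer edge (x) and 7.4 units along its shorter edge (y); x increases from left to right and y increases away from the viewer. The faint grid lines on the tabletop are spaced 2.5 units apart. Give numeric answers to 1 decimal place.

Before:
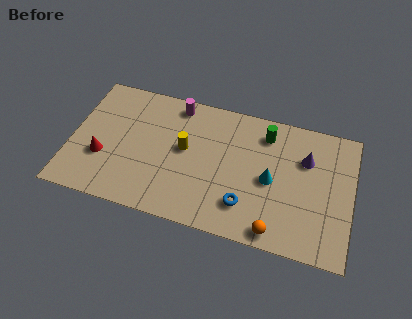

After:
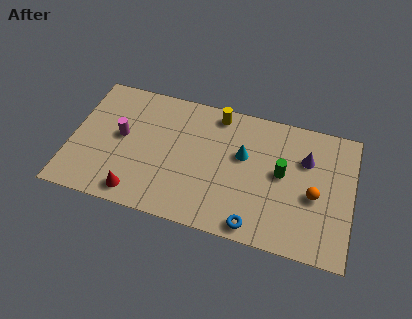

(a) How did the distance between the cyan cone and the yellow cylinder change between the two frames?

-1.8

They were about 4.2 units apart before and 2.4 after — 1.8 units closer together.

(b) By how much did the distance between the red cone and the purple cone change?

-1.1

Before: roughly 10.0 units apart; after: 8.9. That's 1.1 units closer together.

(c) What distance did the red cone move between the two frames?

2.4

From (1.6, 2.6) to (3.4, 1.0), the red cone covered √(1.8² + 1.6²) ≈ 2.4 units.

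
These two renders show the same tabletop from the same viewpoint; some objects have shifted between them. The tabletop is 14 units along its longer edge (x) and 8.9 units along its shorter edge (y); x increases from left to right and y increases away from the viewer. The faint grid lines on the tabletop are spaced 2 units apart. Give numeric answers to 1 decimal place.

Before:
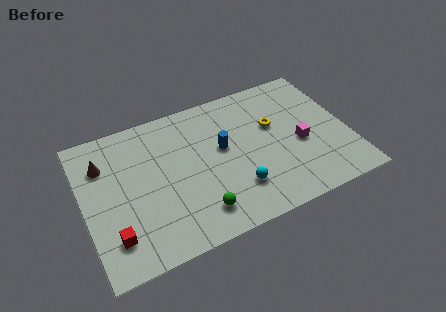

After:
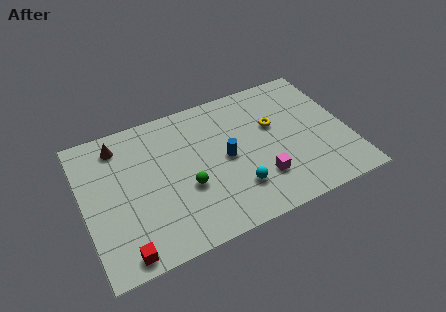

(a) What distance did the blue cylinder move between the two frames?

0.7

The blue cylinder moved from about (7.4, 5.1) to (7.5, 4.4), a distance of √(0.1² + 0.7²) ≈ 0.7.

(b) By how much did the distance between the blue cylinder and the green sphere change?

-1.4

They were about 3.8 units apart before and 2.4 after — 1.4 units closer together.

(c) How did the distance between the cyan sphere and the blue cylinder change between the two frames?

-0.7

They were about 2.8 units apart before and 2.1 after — 0.7 units closer together.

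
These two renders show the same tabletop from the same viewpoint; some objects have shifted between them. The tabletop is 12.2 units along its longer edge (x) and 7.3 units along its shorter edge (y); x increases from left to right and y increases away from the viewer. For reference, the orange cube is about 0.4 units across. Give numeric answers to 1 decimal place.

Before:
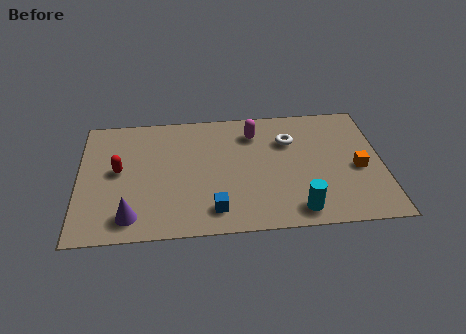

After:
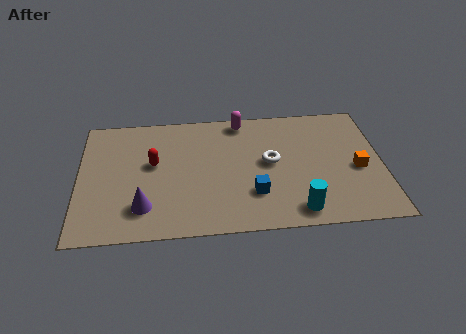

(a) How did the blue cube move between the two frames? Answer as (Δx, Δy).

(1.6, 0.8)

The blue cube started near (5.4, 1.3) and ended near (7.0, 2.1).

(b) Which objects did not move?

the orange cube and the cyan cylinder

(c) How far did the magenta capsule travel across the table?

0.9

The magenta capsule moved from about (7.1, 5.7) to (6.6, 6.5), a distance of √(0.5² + 0.8²) ≈ 0.9.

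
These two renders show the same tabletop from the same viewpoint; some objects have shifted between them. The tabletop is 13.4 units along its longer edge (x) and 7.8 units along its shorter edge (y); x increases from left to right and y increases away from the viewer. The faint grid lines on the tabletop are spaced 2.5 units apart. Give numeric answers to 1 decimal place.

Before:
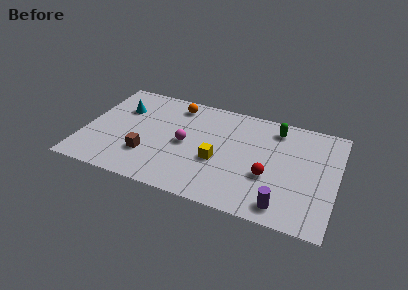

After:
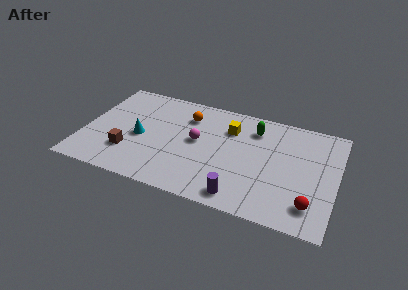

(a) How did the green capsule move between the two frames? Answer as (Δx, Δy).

(-1.1, -0.4)

The green capsule was at about (10.0, 6.5) and moved to about (8.9, 6.1).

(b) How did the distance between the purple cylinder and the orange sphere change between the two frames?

-2.4

The distance was about 8.3 in the first image and 5.9 in the second, so they moved 2.4 units closer together.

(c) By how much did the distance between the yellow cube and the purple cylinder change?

+0.7

They were about 4.1 units apart before and 4.8 after — 0.7 units further apart.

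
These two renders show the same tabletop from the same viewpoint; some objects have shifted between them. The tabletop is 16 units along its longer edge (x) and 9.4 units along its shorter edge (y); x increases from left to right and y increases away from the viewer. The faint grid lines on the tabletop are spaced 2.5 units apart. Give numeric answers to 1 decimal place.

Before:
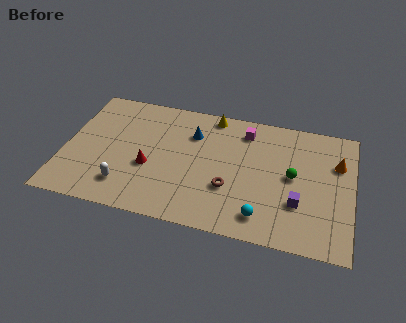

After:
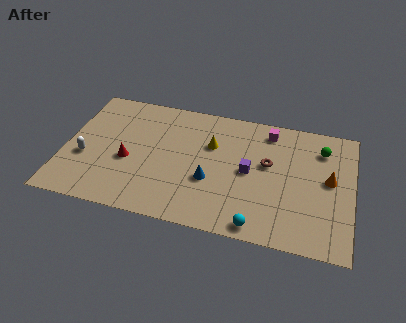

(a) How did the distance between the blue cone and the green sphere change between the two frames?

+1.1

They were about 6.0 units apart before and 7.1 after — 1.1 units further apart.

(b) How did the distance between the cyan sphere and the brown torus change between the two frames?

+2.1

They were about 2.5 units apart before and 4.6 after — 2.1 units further apart.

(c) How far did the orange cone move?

1.4

The orange cone moved from about (15.1, 6.4) to (14.7, 5.1), a distance of √(0.4² + 1.3²) ≈ 1.4.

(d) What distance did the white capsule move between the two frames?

2.9

The white capsule was near (3.6, 2.0) before and (1.2, 3.6) after, so it travelled √(2.4² + 1.6²) ≈ 2.9 units.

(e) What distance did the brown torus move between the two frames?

3.0

From (9.3, 3.2) to (11.3, 5.5), the brown torus covered √(2.0² + 2.3²) ≈ 3.0 units.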